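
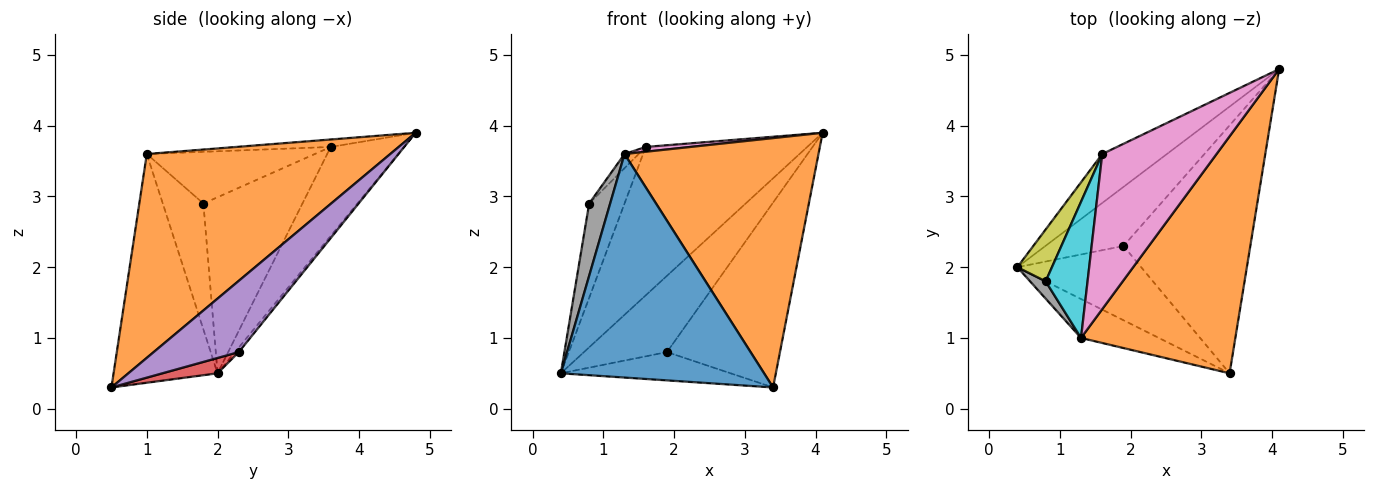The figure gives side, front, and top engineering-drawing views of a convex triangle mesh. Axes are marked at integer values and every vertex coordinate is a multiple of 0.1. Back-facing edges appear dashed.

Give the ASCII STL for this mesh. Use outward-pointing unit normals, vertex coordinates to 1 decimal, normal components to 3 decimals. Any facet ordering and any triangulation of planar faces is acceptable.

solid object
 facet normal -0.450 -0.880 -0.153
  outer loop
   vertex 1.3 1.0 3.6
   vertex 0.4 2.0 0.5
   vertex 3.4 0.5 0.3
  endloop
 endfacet
 facet normal 0.673 -0.536 0.510
  outer loop
   vertex 1.3 1.0 3.6
   vertex 3.4 0.5 0.3
   vertex 4.1 4.8 3.9
  endloop
 endfacet
 facet normal -0.036 0.790 -0.612
  outer loop
   vertex 1.9 2.3 0.8
   vertex 0.4 2.0 0.5
   vertex 4.1 4.8 3.9
  endloop
 endfacet
 facet normal 0.115 0.354 -0.928
  outer loop
   vertex 1.9 2.3 0.8
   vertex 3.4 0.5 0.3
   vertex 0.4 2.0 0.5
  endloop
 endfacet
 facet normal 0.411 0.545 -0.731
  outer loop
   vertex 1.9 2.3 0.8
   vertex 4.1 4.8 3.9
   vertex 3.4 0.5 0.3
  endloop
 endfacet
 facet normal -0.396 0.872 -0.288
  outer loop
   vertex 1.6 3.6 3.7
   vertex 4.1 4.8 3.9
   vertex 0.4 2.0 0.5
  endloop
 endfacet
 facet normal -0.065 -0.031 0.997
  outer loop
   vertex 1.6 3.6 3.7
   vertex 1.3 1.0 3.6
   vertex 4.1 4.8 3.9
  endloop
 endfacet
 facet normal -0.883 -0.456 0.109
  outer loop
   vertex 0.8 1.8 2.9
   vertex 0.4 2.0 0.5
   vertex 1.3 1.0 3.6
  endloop
 endfacet
 facet normal -0.926 0.331 0.182
  outer loop
   vertex 0.8 1.8 2.9
   vertex 1.6 3.6 3.7
   vertex 0.4 2.0 0.5
  endloop
 endfacet
 facet normal -0.775 0.065 0.628
  outer loop
   vertex 0.8 1.8 2.9
   vertex 1.3 1.0 3.6
   vertex 1.6 3.6 3.7
  endloop
 endfacet
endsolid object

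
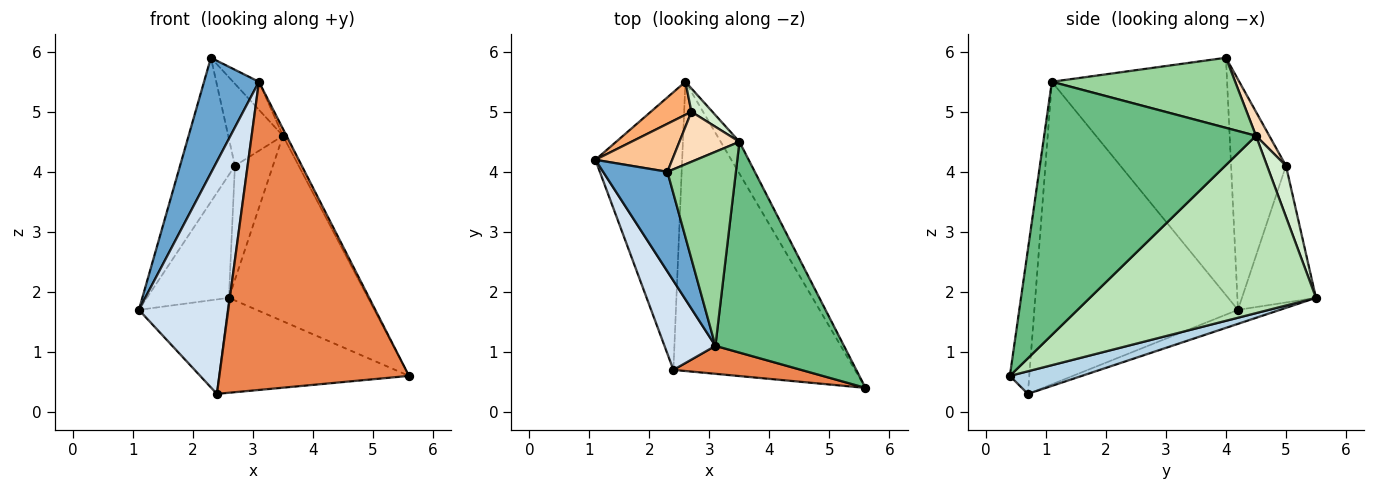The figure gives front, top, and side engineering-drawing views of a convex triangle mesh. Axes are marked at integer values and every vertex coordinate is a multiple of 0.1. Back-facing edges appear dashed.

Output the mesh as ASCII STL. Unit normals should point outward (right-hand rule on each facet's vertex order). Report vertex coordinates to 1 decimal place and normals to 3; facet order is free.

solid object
 facet normal -0.924 -0.289 0.250
  outer loop
   vertex 3.1 1.1 5.5
   vertex 2.3 4.0 5.9
   vertex 1.1 4.2 1.7
  endloop
 endfacet
 facet normal -0.151 0.318 -0.936
  outer loop
   vertex 2.4 0.7 0.3
   vertex 1.1 4.2 1.7
   vertex 2.6 5.5 1.9
  endloop
 endfacet
 facet normal 0.117 0.310 -0.944
  outer loop
   vertex 2.4 0.7 0.3
   vertex 2.6 5.5 1.9
   vertex 5.6 0.4 0.6
  endloop
 endfacet
 facet normal -0.905 -0.397 0.152
  outer loop
   vertex 2.4 0.7 0.3
   vertex 3.1 1.1 5.5
   vertex 1.1 4.2 1.7
  endloop
 endfacet
 facet normal -0.101 -0.991 0.090
  outer loop
   vertex 2.4 0.7 0.3
   vertex 5.6 0.4 0.6
   vertex 3.1 1.1 5.5
  endloop
 endfacet
 facet normal -0.657 0.728 0.195
  outer loop
   vertex 2.7 5.0 4.1
   vertex 2.6 5.5 1.9
   vertex 1.1 4.2 1.7
  endloop
 endfacet
 facet normal -0.688 0.688 0.229
  outer loop
   vertex 2.7 5.0 4.1
   vertex 1.1 4.2 1.7
   vertex 2.3 4.0 5.9
  endloop
 endfacet
 facet normal 0.204 0.836 0.510
  outer loop
   vertex 3.5 4.5 4.6
   vertex 2.7 5.0 4.1
   vertex 2.3 4.0 5.9
  endloop
 endfacet
 facet normal 0.892 0.015 0.453
  outer loop
   vertex 3.5 4.5 4.6
   vertex 3.1 1.1 5.5
   vertex 5.6 0.4 0.6
  endloop
 endfacet
 facet normal 0.712 0.100 0.695
  outer loop
   vertex 3.5 4.5 4.6
   vertex 2.3 4.0 5.9
   vertex 3.1 1.1 5.5
  endloop
 endfacet
 facet normal 0.848 0.522 -0.090
  outer loop
   vertex 3.5 4.5 4.6
   vertex 5.6 0.4 0.6
   vertex 2.6 5.5 1.9
  endloop
 endfacet
 facet normal 0.438 0.881 0.180
  outer loop
   vertex 3.5 4.5 4.6
   vertex 2.6 5.5 1.9
   vertex 2.7 5.0 4.1
  endloop
 endfacet
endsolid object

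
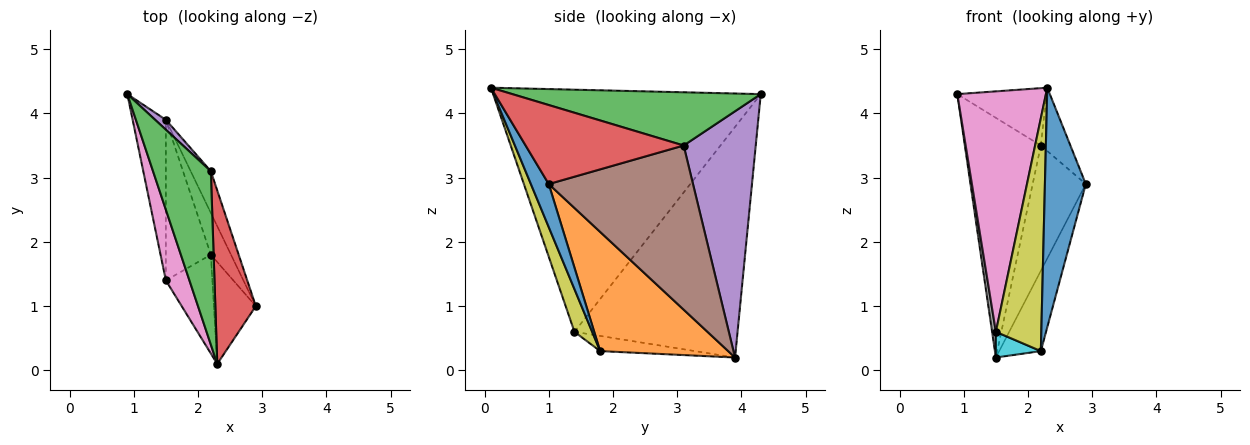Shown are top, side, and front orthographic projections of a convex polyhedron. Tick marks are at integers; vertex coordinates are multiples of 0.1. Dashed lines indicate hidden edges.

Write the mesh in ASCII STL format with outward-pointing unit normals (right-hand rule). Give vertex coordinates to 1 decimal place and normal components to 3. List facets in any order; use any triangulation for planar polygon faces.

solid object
 facet normal 0.373 -0.854 -0.363
  outer loop
   vertex 2.2 1.8 0.3
   vertex 2.9 1.0 2.9
   vertex 2.3 0.1 4.4
  endloop
 endfacet
 facet normal 0.939 0.305 -0.159
  outer loop
   vertex 2.2 1.8 0.3
   vertex 1.5 3.9 0.2
   vertex 2.9 1.0 2.9
  endloop
 endfacet
 facet normal 0.658 0.236 0.715
  outer loop
   vertex 2.2 3.1 3.5
   vertex 0.9 4.3 4.3
   vertex 2.3 0.1 4.4
  endloop
 endfacet
 facet normal 0.878 0.164 0.450
  outer loop
   vertex 2.2 3.1 3.5
   vertex 2.3 0.1 4.4
   vertex 2.9 1.0 2.9
  endloop
 endfacet
 facet normal 0.688 0.725 0.030
  outer loop
   vertex 2.2 3.1 3.5
   vertex 1.5 3.9 0.2
   vertex 0.9 4.3 4.3
  endloop
 endfacet
 facet normal 0.932 0.343 -0.114
  outer loop
   vertex 2.2 3.1 3.5
   vertex 2.9 1.0 2.9
   vertex 1.5 3.9 0.2
  endloop
 endfacet
 facet normal -0.945 -0.313 0.092
  outer loop
   vertex 1.5 1.4 0.6
   vertex 2.3 0.1 4.4
   vertex 0.9 4.3 4.3
  endloop
 endfacet
 facet normal -0.990 -0.023 -0.143
  outer loop
   vertex 1.5 1.4 0.6
   vertex 0.9 4.3 4.3
   vertex 1.5 3.9 0.2
  endloop
 endfacet
 facet normal 0.338 -0.867 -0.368
  outer loop
   vertex 1.5 1.4 0.6
   vertex 2.2 1.8 0.3
   vertex 2.3 0.1 4.4
  endloop
 endfacet
 facet normal -0.316 -0.150 -0.937
  outer loop
   vertex 1.5 1.4 0.6
   vertex 1.5 3.9 0.2
   vertex 2.2 1.8 0.3
  endloop
 endfacet
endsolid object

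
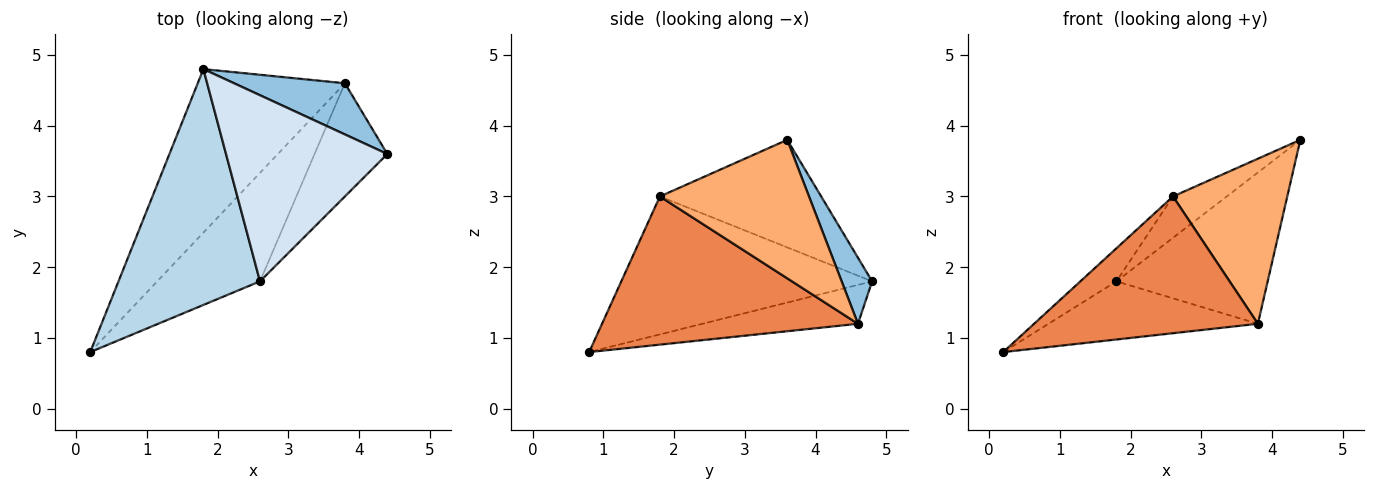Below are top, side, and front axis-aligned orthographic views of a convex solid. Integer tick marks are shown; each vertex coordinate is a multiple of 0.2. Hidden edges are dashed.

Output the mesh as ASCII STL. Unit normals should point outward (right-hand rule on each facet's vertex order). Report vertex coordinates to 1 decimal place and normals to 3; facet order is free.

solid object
 facet normal -0.242 0.325 -0.914
  outer loop
   vertex 3.8 4.6 1.2
   vertex 0.2 0.8 0.8
   vertex 1.8 4.8 1.8
  endloop
 endfacet
 facet normal 0.187 0.931 0.315
  outer loop
   vertex 3.8 4.6 1.2
   vertex 1.8 4.8 1.8
   vertex 4.4 3.6 3.8
  endloop
 endfacet
 facet normal -0.695 0.100 0.712
  outer loop
   vertex 2.6 1.8 3.0
   vertex 1.8 4.8 1.8
   vertex 0.2 0.8 0.8
  endloop
 endfacet
 facet normal -0.545 0.182 0.818
  outer loop
   vertex 2.6 1.8 3.0
   vertex 4.4 3.6 3.8
   vertex 1.8 4.8 1.8
  endloop
 endfacet
 facet normal 0.667 -0.584 -0.463
  outer loop
   vertex 2.6 1.8 3.0
   vertex 0.2 0.8 0.8
   vertex 3.8 4.6 1.2
  endloop
 endfacet
 facet normal 0.733 -0.561 -0.385
  outer loop
   vertex 2.6 1.8 3.0
   vertex 3.8 4.6 1.2
   vertex 4.4 3.6 3.8
  endloop
 endfacet
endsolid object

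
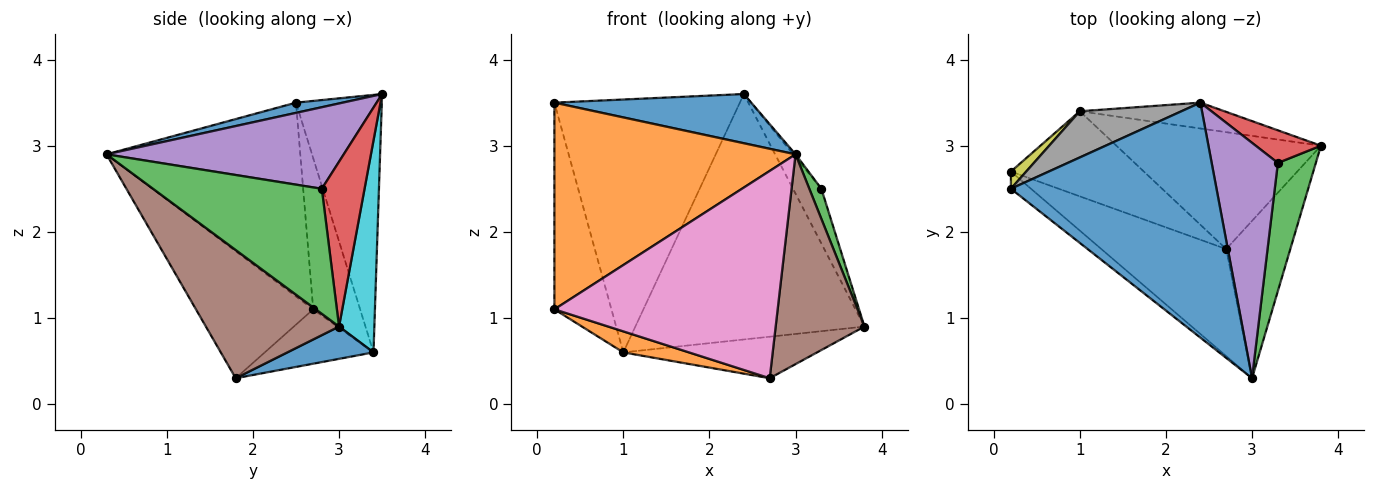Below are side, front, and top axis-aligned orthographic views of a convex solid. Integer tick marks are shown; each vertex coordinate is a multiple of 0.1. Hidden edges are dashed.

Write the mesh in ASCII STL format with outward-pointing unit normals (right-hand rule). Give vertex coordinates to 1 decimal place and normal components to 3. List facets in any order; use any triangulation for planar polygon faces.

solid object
 facet normal 0.049 -0.205 0.978
  outer loop
   vertex 2.4 3.5 3.6
   vertex 0.2 2.5 3.5
   vertex 3.0 0.3 2.9
  endloop
 endfacet
 facet normal -0.625 -0.778 -0.065
  outer loop
   vertex 0.2 2.7 1.1
   vertex 3.0 0.3 2.9
   vertex 0.2 2.5 3.5
  endloop
 endfacet
 facet normal 0.955 -0.068 0.290
  outer loop
   vertex 3.3 2.8 2.5
   vertex 3.0 0.3 2.9
   vertex 3.8 3.0 0.9
  endloop
 endfacet
 facet normal 0.791 0.525 0.313
  outer loop
   vertex 3.3 2.8 2.5
   vertex 3.8 3.0 0.9
   vertex 2.4 3.5 3.6
  endloop
 endfacet
 facet normal 0.776 0.008 0.630
  outer loop
   vertex 3.3 2.8 2.5
   vertex 2.4 3.5 3.6
   vertex 3.0 0.3 2.9
  endloop
 endfacet
 facet normal 0.768 -0.512 -0.384
  outer loop
   vertex 2.7 1.8 0.3
   vertex 3.8 3.0 0.9
   vertex 3.0 0.3 2.9
  endloop
 endfacet
 facet normal -0.423 -0.805 -0.416
  outer loop
   vertex 2.7 1.8 0.3
   vertex 3.0 0.3 2.9
   vertex 0.2 2.7 1.1
  endloop
 endfacet
 facet normal -0.414 0.895 0.164
  outer loop
   vertex 1.0 3.4 0.6
   vertex 0.2 2.5 3.5
   vertex 2.4 3.5 3.6
  endloop
 endfacet
 facet normal -0.634 0.771 0.064
  outer loop
   vertex 1.0 3.4 0.6
   vertex 0.2 2.7 1.1
   vertex 0.2 2.5 3.5
  endloop
 endfacet
 facet normal 0.152 0.983 -0.103
  outer loop
   vertex 1.0 3.4 0.6
   vertex 2.4 3.5 3.6
   vertex 3.8 3.0 0.9
  endloop
 endfacet
 facet normal 0.147 0.331 -0.932
  outer loop
   vertex 1.0 3.4 0.6
   vertex 3.8 3.0 0.9
   vertex 2.7 1.8 0.3
  endloop
 endfacet
 facet normal -0.369 -0.223 -0.902
  outer loop
   vertex 1.0 3.4 0.6
   vertex 2.7 1.8 0.3
   vertex 0.2 2.7 1.1
  endloop
 endfacet
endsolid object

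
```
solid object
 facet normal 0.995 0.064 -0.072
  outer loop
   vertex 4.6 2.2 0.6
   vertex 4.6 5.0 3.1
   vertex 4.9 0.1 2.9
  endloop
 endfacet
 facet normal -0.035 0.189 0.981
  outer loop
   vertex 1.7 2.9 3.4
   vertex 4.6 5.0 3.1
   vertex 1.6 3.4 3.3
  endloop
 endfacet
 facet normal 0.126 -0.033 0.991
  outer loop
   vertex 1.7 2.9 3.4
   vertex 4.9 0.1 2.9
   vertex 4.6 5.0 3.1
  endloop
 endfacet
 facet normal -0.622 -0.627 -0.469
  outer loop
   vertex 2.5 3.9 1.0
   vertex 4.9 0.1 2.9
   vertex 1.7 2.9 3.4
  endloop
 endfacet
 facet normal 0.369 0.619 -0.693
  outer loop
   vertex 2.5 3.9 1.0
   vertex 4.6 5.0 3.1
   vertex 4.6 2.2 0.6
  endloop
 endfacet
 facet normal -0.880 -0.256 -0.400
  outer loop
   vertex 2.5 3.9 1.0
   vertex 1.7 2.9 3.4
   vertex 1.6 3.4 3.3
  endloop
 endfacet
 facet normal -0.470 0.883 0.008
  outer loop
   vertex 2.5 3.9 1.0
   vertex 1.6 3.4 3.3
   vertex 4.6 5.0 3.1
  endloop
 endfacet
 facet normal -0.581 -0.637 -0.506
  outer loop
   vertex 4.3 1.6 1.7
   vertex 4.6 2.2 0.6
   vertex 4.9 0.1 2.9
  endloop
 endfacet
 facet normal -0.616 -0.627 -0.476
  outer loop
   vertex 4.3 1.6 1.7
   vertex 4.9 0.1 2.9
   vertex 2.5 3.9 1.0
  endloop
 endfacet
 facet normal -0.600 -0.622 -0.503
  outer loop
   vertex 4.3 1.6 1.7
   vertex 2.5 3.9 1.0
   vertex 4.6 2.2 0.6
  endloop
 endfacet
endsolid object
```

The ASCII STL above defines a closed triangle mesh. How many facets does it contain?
10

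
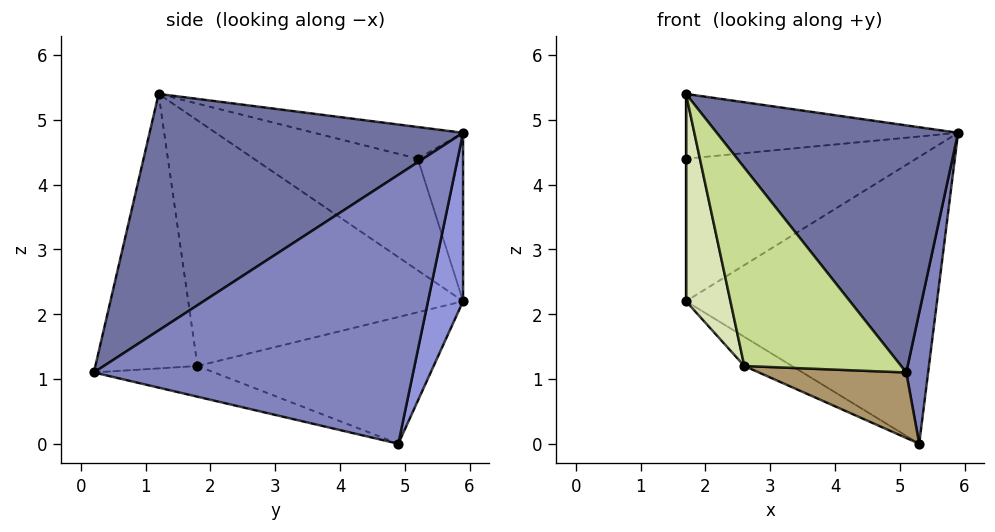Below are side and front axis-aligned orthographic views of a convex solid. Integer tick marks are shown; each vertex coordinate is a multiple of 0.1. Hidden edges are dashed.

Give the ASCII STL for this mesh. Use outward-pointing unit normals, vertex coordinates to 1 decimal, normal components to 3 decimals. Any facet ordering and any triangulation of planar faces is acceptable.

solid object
 facet normal 0.628 -0.484 0.609
  outer loop
   vertex 5.1 0.2 1.1
   vertex 5.9 5.9 4.8
   vertex 1.7 1.2 5.4
  endloop
 endfacet
 facet normal 0.992 -0.068 -0.110
  outer loop
   vertex 5.3 4.9 0.0
   vertex 5.9 5.9 4.8
   vertex 5.1 0.2 1.1
  endloop
 endfacet
 facet normal 0.135 0.966 -0.218
  outer loop
   vertex 5.3 4.9 0.0
   vertex 1.7 5.9 2.2
   vertex 5.9 5.9 4.8
  endloop
 endfacet
 facet normal -0.132 0.240 0.962
  outer loop
   vertex 1.7 5.2 4.4
   vertex 1.7 1.2 5.4
   vertex 5.9 5.9 4.8
  endloop
 endfacet
 facet normal -1.000 0.000 0.000
  outer loop
   vertex 1.7 5.2 4.4
   vertex 1.7 5.9 2.2
   vertex 1.7 1.2 5.4
  endloop
 endfacet
 facet normal -0.184 0.937 0.298
  outer loop
   vertex 1.7 5.2 4.4
   vertex 5.9 5.9 4.8
   vertex 1.7 5.9 2.2
  endloop
 endfacet
 facet normal -0.531 -0.815 -0.230
  outer loop
   vertex 2.6 1.8 1.2
   vertex 5.1 0.2 1.1
   vertex 1.7 1.2 5.4
  endloop
 endfacet
 facet normal -0.961 -0.155 -0.228
  outer loop
   vertex 2.6 1.8 1.2
   vertex 1.7 1.2 5.4
   vertex 1.7 5.9 2.2
  endloop
 endfacet
 facet normal -0.177 -0.217 -0.960
  outer loop
   vertex 2.6 1.8 1.2
   vertex 5.3 4.9 0.0
   vertex 5.1 0.2 1.1
  endloop
 endfacet
 facet normal -0.498 0.101 -0.861
  outer loop
   vertex 2.6 1.8 1.2
   vertex 1.7 5.9 2.2
   vertex 5.3 4.9 0.0
  endloop
 endfacet
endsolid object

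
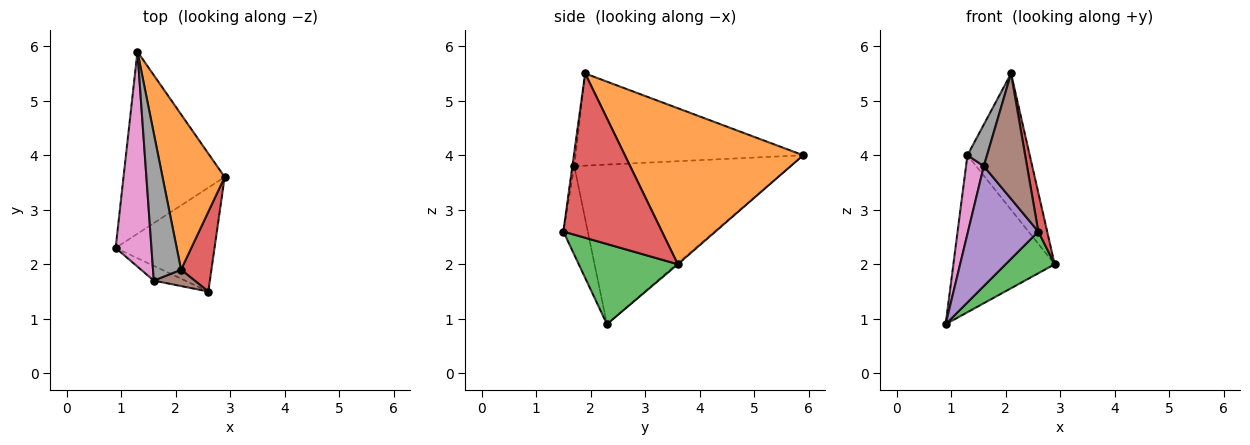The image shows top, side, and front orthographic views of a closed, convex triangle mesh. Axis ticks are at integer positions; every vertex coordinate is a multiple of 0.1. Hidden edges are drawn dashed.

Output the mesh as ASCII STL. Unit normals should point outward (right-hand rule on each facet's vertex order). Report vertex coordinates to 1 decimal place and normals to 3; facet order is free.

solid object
 facet normal -0.008 0.653 -0.757
  outer loop
   vertex 1.3 5.9 4.0
   vertex 2.9 3.6 2.0
   vertex 0.9 2.3 0.9
  endloop
 endfacet
 facet normal 0.884 0.309 0.352
  outer loop
   vertex 2.1 1.9 5.5
   vertex 2.9 3.6 2.0
   vertex 1.3 5.9 4.0
  endloop
 endfacet
 facet normal 0.601 -0.298 -0.741
  outer loop
   vertex 2.6 1.5 2.6
   vertex 0.9 2.3 0.9
   vertex 2.9 3.6 2.0
  endloop
 endfacet
 facet normal 0.980 -0.088 0.181
  outer loop
   vertex 2.6 1.5 2.6
   vertex 2.9 3.6 2.0
   vertex 2.1 1.9 5.5
  endloop
 endfacet
 facet normal -0.326 -0.938 -0.115
  outer loop
   vertex 1.6 1.7 3.8
   vertex 0.9 2.3 0.9
   vertex 2.6 1.5 2.6
  endloop
 endfacet
 facet normal -0.043 -0.991 0.129
  outer loop
   vertex 1.6 1.7 3.8
   vertex 2.6 1.5 2.6
   vertex 2.1 1.9 5.5
  endloop
 endfacet
 facet normal -0.973 -0.080 0.218
  outer loop
   vertex 1.6 1.7 3.8
   vertex 1.3 5.9 4.0
   vertex 0.9 2.3 0.9
  endloop
 endfacet
 facet normal -0.953 -0.082 0.290
  outer loop
   vertex 1.6 1.7 3.8
   vertex 2.1 1.9 5.5
   vertex 1.3 5.9 4.0
  endloop
 endfacet
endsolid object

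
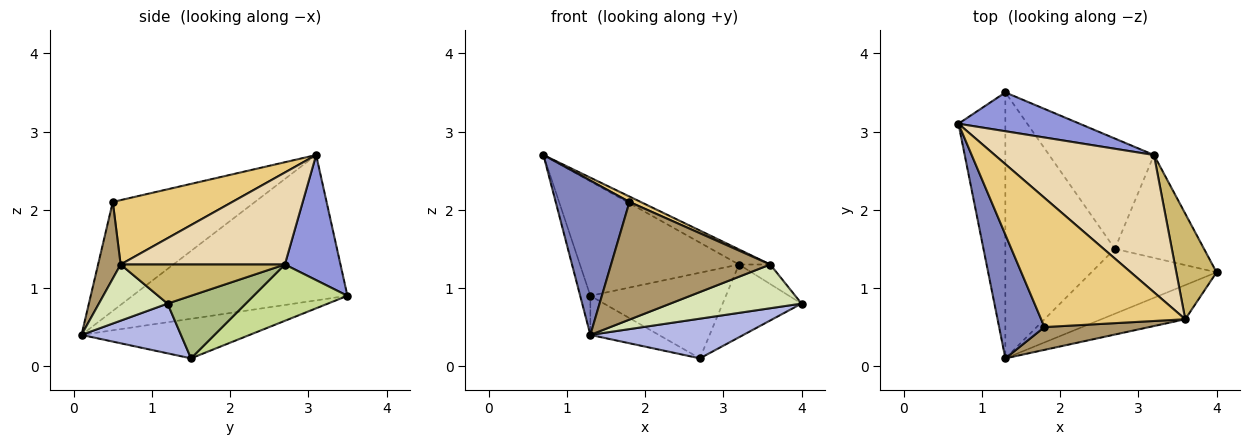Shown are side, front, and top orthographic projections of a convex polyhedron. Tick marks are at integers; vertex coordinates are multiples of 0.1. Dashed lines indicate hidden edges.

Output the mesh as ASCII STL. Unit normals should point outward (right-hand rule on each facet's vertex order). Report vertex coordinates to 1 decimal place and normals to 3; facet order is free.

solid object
 facet normal -0.951 0.045 -0.307
  outer loop
   vertex 1.3 3.5 0.9
   vertex 1.3 0.1 0.4
   vertex 0.7 3.1 2.7
  endloop
 endfacet
 facet normal -0.833 -0.432 0.347
  outer loop
   vertex 1.8 0.5 2.1
   vertex 0.7 3.1 2.7
   vertex 1.3 0.1 0.4
  endloop
 endfacet
 facet normal 0.314 0.899 0.305
  outer loop
   vertex 3.2 2.7 1.3
   vertex 1.3 3.5 0.9
   vertex 0.7 3.1 2.7
  endloop
 endfacet
 facet normal 0.321 -0.494 -0.808
  outer loop
   vertex 2.7 1.5 0.1
   vertex 4.0 1.2 0.8
   vertex 1.3 0.1 0.4
  endloop
 endfacet
 facet normal -0.337 0.137 -0.932
  outer loop
   vertex 2.7 1.5 0.1
   vertex 1.3 0.1 0.4
   vertex 1.3 3.5 0.9
  endloop
 endfacet
 facet normal 0.497 0.501 -0.708
  outer loop
   vertex 2.7 1.5 0.1
   vertex 3.2 2.7 1.3
   vertex 4.0 1.2 0.8
  endloop
 endfacet
 facet normal 0.391 0.564 -0.727
  outer loop
   vertex 2.7 1.5 0.1
   vertex 1.3 3.5 0.9
   vertex 3.2 2.7 1.3
  endloop
 endfacet
 facet normal 0.381 -0.728 -0.569
  outer loop
   vertex 3.6 0.6 1.3
   vertex 1.3 0.1 0.4
   vertex 4.0 1.2 0.8
  endloop
 endfacet
 facet normal 0.138 -0.972 0.188
  outer loop
   vertex 3.6 0.6 1.3
   vertex 1.8 0.5 2.1
   vertex 1.3 0.1 0.4
  endloop
 endfacet
 facet normal 0.691 0.132 0.711
  outer loop
   vertex 3.6 0.6 1.3
   vertex 4.0 1.2 0.8
   vertex 3.2 2.7 1.3
  endloop
 endfacet
 facet normal 0.408 -0.038 0.912
  outer loop
   vertex 3.6 0.6 1.3
   vertex 0.7 3.1 2.7
   vertex 1.8 0.5 2.1
  endloop
 endfacet
 facet normal 0.498 0.095 0.862
  outer loop
   vertex 3.6 0.6 1.3
   vertex 3.2 2.7 1.3
   vertex 0.7 3.1 2.7
  endloop
 endfacet
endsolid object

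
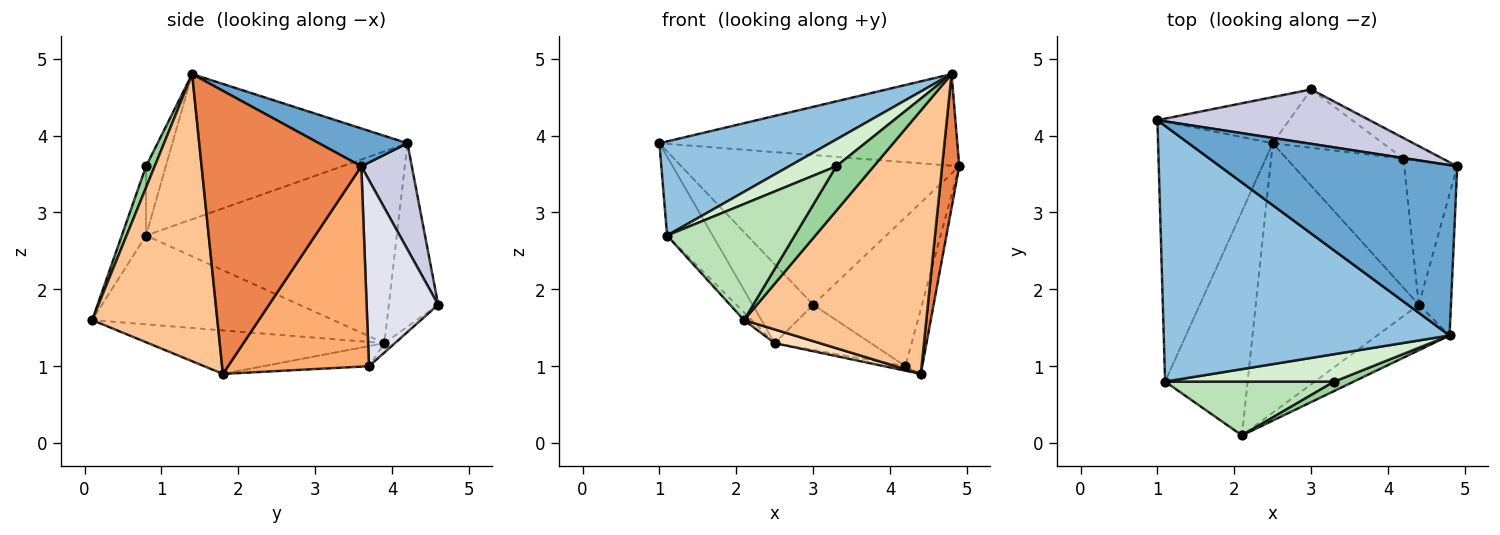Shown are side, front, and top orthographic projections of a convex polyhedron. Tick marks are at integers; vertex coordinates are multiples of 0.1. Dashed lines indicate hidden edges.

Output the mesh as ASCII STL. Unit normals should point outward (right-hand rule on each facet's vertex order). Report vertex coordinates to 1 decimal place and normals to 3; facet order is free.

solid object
 facet normal 0.139 0.469 0.872
  outer loop
   vertex 4.8 1.4 4.8
   vertex 4.9 3.6 3.6
   vertex 1.0 4.2 3.9
  endloop
 endfacet
 facet normal -0.430 -0.312 0.847
  outer loop
   vertex 1.1 0.8 2.7
   vertex 4.8 1.4 4.8
   vertex 1.0 4.2 3.9
  endloop
 endfacet
 facet normal -0.848 0.154 -0.507
  outer loop
   vertex 2.5 3.9 1.3
   vertex 1.1 0.8 2.7
   vertex 1.0 4.2 3.9
  endloop
 endfacet
 facet normal -0.732 0.023 -0.681
  outer loop
   vertex 2.5 3.9 1.3
   vertex 2.1 0.1 1.6
   vertex 1.1 0.8 2.7
  endloop
 endfacet
 facet normal 0.988 -0.106 -0.112
  outer loop
   vertex 4.4 1.8 0.9
   vertex 4.9 3.6 3.6
   vertex 4.8 1.4 4.8
  endloop
 endfacet
 facet normal 0.960 0.114 -0.254
  outer loop
   vertex 4.4 1.8 0.9
   vertex 4.2 3.7 1.0
   vertex 4.9 3.6 3.6
  endloop
 endfacet
 facet normal 0.560 -0.816 -0.141
  outer loop
   vertex 4.4 1.8 0.9
   vertex 4.8 1.4 4.8
   vertex 2.1 0.1 1.6
  endloop
 endfacet
 facet normal -0.257 -0.049 -0.965
  outer loop
   vertex 4.4 1.8 0.9
   vertex 2.1 0.1 1.6
   vertex 2.5 3.9 1.3
  endloop
 endfacet
 facet normal -0.170 0.034 -0.985
  outer loop
   vertex 4.4 1.8 0.9
   vertex 2.5 3.9 1.3
   vertex 4.2 3.7 1.0
  endloop
 endfacet
 facet normal 0.220 -0.954 0.202
  outer loop
   vertex 3.3 0.8 3.6
   vertex 2.1 0.1 1.6
   vertex 4.8 1.4 4.8
  endloop
 endfacet
 facet normal -0.170 -0.894 0.415
  outer loop
   vertex 3.3 0.8 3.6
   vertex 1.1 0.8 2.7
   vertex 2.1 0.1 1.6
  endloop
 endfacet
 facet normal -0.281 -0.671 0.686
  outer loop
   vertex 3.3 0.8 3.6
   vertex 4.8 1.4 4.8
   vertex 1.1 0.8 2.7
  endloop
 endfacet
 facet normal -0.575 0.706 -0.413
  outer loop
   vertex 3.0 4.6 1.8
   vertex 2.5 3.9 1.3
   vertex 1.0 4.2 3.9
  endloop
 endfacet
 facet normal -0.067 0.611 -0.789
  outer loop
   vertex 3.0 4.6 1.8
   vertex 4.2 3.7 1.0
   vertex 2.5 3.9 1.3
  endloop
 endfacet
 facet normal 0.168 0.926 0.337
  outer loop
   vertex 3.0 4.6 1.8
   vertex 1.0 4.2 3.9
   vertex 4.9 3.6 3.6
  endloop
 endfacet
 facet normal 0.546 0.830 -0.115
  outer loop
   vertex 3.0 4.6 1.8
   vertex 4.9 3.6 3.6
   vertex 4.2 3.7 1.0
  endloop
 endfacet
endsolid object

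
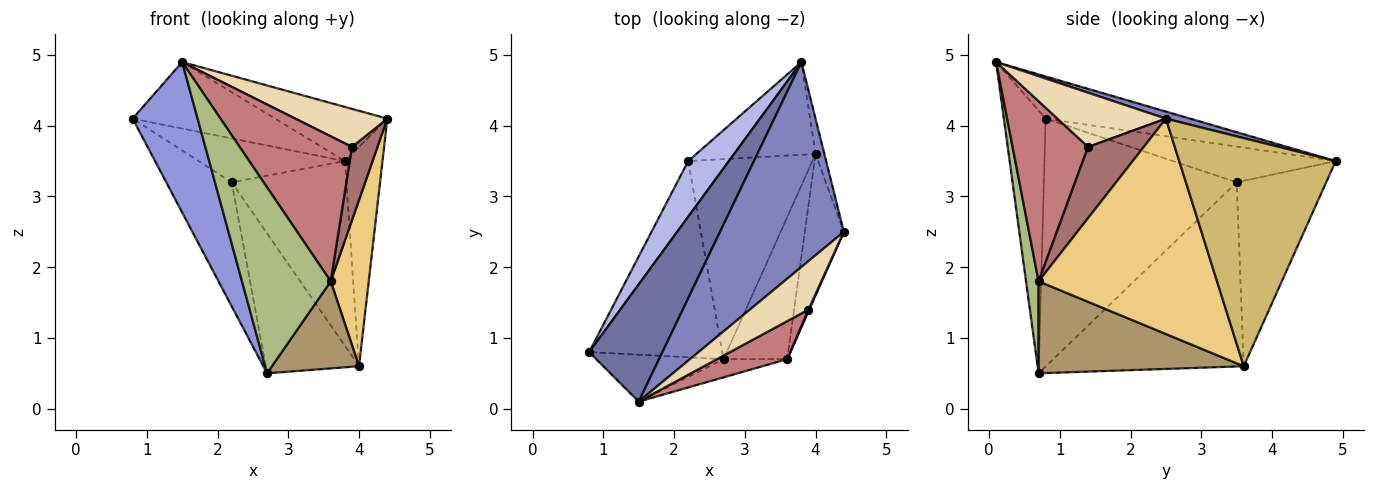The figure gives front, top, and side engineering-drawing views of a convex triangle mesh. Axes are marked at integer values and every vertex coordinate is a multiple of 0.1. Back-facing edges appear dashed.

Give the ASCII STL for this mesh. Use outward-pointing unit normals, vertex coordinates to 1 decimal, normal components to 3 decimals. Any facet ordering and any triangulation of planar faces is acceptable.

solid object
 facet normal -0.448 0.441 0.778
  outer loop
   vertex 1.5 0.1 4.9
   vertex 3.8 4.9 3.5
   vertex 0.8 0.8 4.1
  endloop
 endfacet
 facet normal 0.055 0.255 0.965
  outer loop
   vertex 1.5 0.1 4.9
   vertex 4.4 2.5 4.1
   vertex 3.8 4.9 3.5
  endloop
 endfacet
 facet normal -0.523 -0.813 -0.254
  outer loop
   vertex 1.5 0.1 4.9
   vertex 0.8 0.8 4.1
   vertex 2.7 0.7 0.5
  endloop
 endfacet
 facet normal -0.567 0.510 0.647
  outer loop
   vertex 2.2 3.5 3.2
   vertex 0.8 0.8 4.1
   vertex 3.8 4.9 3.5
  endloop
 endfacet
 facet normal -0.844 0.286 -0.453
  outer loop
   vertex 2.2 3.5 3.2
   vertex 2.7 0.7 0.5
   vertex 0.8 0.8 4.1
  endloop
 endfacet
 facet normal 0.139 -0.986 -0.096
  outer loop
   vertex 3.6 0.7 1.8
   vertex 1.5 0.1 4.9
   vertex 2.7 0.7 0.5
  endloop
 endfacet
 facet normal -0.572 0.733 -0.368
  outer loop
   vertex 4.0 3.6 0.6
   vertex 2.2 3.5 3.2
   vertex 3.8 4.9 3.5
  endloop
 endfacet
 facet normal -0.772 0.364 -0.521
  outer loop
   vertex 4.0 3.6 0.6
   vertex 2.7 0.7 0.5
   vertex 2.2 3.5 3.2
  endloop
 endfacet
 facet normal 0.776 -0.329 -0.537
  outer loop
   vertex 4.0 3.6 0.6
   vertex 3.6 0.7 1.8
   vertex 2.7 0.7 0.5
  endloop
 endfacet
 facet normal 0.972 0.233 -0.038
  outer loop
   vertex 4.0 3.6 0.6
   vertex 3.8 4.9 3.5
   vertex 4.4 2.5 4.1
  endloop
 endfacet
 facet normal 0.963 -0.205 -0.175
  outer loop
   vertex 4.0 3.6 0.6
   vertex 4.4 2.5 4.1
   vertex 3.6 0.7 1.8
  endloop
 endfacet
 facet normal 0.588 -0.499 0.636
  outer loop
   vertex 3.9 1.4 3.7
   vertex 4.4 2.5 4.1
   vertex 1.5 0.1 4.9
  endloop
 endfacet
 facet normal 0.909 -0.417 0.010
  outer loop
   vertex 3.9 1.4 3.7
   vertex 3.6 0.7 1.8
   vertex 4.4 2.5 4.1
  endloop
 endfacet
 facet normal 0.545 -0.811 0.213
  outer loop
   vertex 3.9 1.4 3.7
   vertex 1.5 0.1 4.9
   vertex 3.6 0.7 1.8
  endloop
 endfacet
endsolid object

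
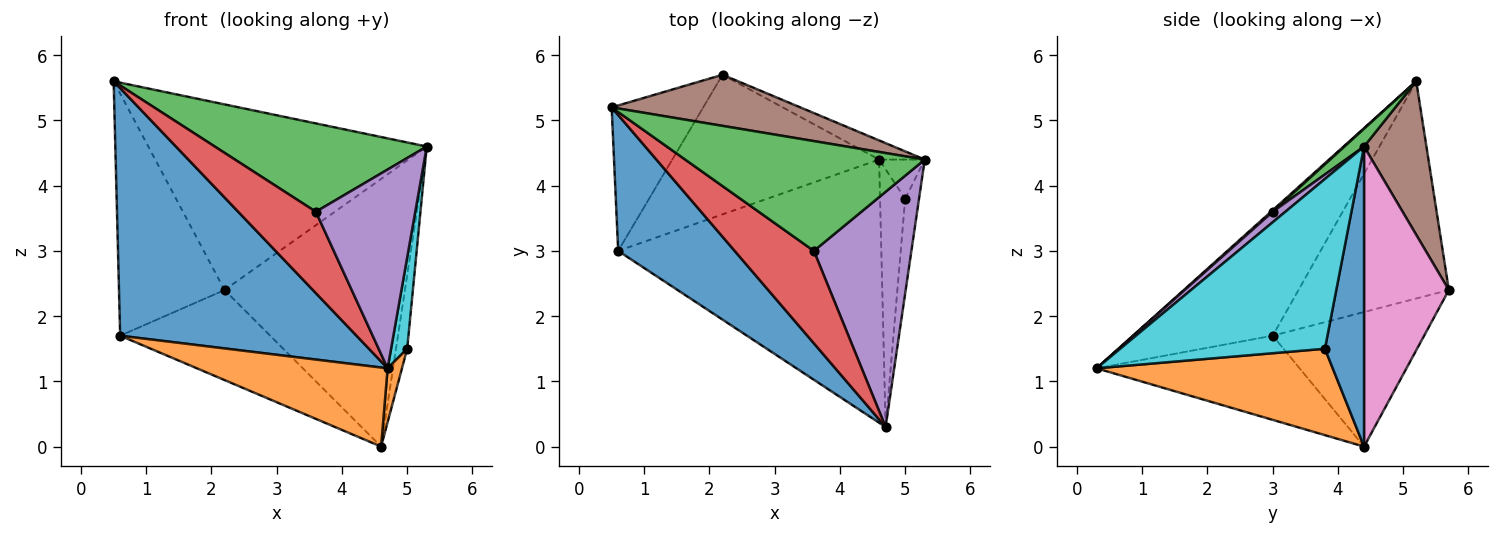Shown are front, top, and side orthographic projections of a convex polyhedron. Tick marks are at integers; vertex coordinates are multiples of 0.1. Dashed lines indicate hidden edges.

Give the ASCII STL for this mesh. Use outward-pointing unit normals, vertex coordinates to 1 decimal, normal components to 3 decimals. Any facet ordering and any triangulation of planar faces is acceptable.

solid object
 facet normal -0.460 -0.778 0.427
  outer loop
   vertex 0.6 3.0 1.7
   vertex 4.7 0.3 1.2
   vertex 0.5 5.2 5.6
  endloop
 endfacet
 facet normal -0.293 -0.275 -0.916
  outer loop
   vertex 0.6 3.0 1.7
   vertex 4.6 4.4 0.0
   vertex 4.7 0.3 1.2
  endloop
 endfacet
 facet normal 0.058 -0.626 0.778
  outer loop
   vertex 3.6 3.0 3.6
   vertex 5.3 4.4 4.6
   vertex 0.5 5.2 5.6
  endloop
 endfacet
 facet normal 0.015 -0.661 0.750
  outer loop
   vertex 3.6 3.0 3.6
   vertex 0.5 5.2 5.6
   vertex 4.7 0.3 1.2
  endloop
 endfacet
 facet normal 0.082 -0.643 0.761
  outer loop
   vertex 3.6 3.0 3.6
   vertex 4.7 0.3 1.2
   vertex 5.3 4.4 4.6
  endloop
 endfacet
 facet normal 0.211 0.942 0.259
  outer loop
   vertex 2.2 5.7 2.4
   vertex 0.5 5.2 5.6
   vertex 5.3 4.4 4.6
  endloop
 endfacet
 facet normal 0.425 0.903 -0.065
  outer loop
   vertex 2.2 5.7 2.4
   vertex 5.3 4.4 4.6
   vertex 4.6 4.4 0.0
  endloop
 endfacet
 facet normal -0.774 0.543 -0.326
  outer loop
   vertex 2.2 5.7 2.4
   vertex 0.6 3.0 1.7
   vertex 0.5 5.2 5.6
  endloop
 endfacet
 facet normal -0.480 0.475 -0.737
  outer loop
   vertex 2.2 5.7 2.4
   vertex 4.6 4.4 0.0
   vertex 0.6 3.0 1.7
  endloop
 endfacet
 facet normal 0.994 -0.078 -0.081
  outer loop
   vertex 5.0 3.8 1.5
   vertex 5.3 4.4 4.6
   vertex 4.7 0.3 1.2
  endloop
 endfacet
 facet normal 0.951 0.272 -0.145
  outer loop
   vertex 5.0 3.8 1.5
   vertex 4.6 4.4 0.0
   vertex 5.3 4.4 4.6
  endloop
 endfacet
 facet normal 0.959 -0.058 -0.279
  outer loop
   vertex 5.0 3.8 1.5
   vertex 4.7 0.3 1.2
   vertex 4.6 4.4 0.0
  endloop
 endfacet
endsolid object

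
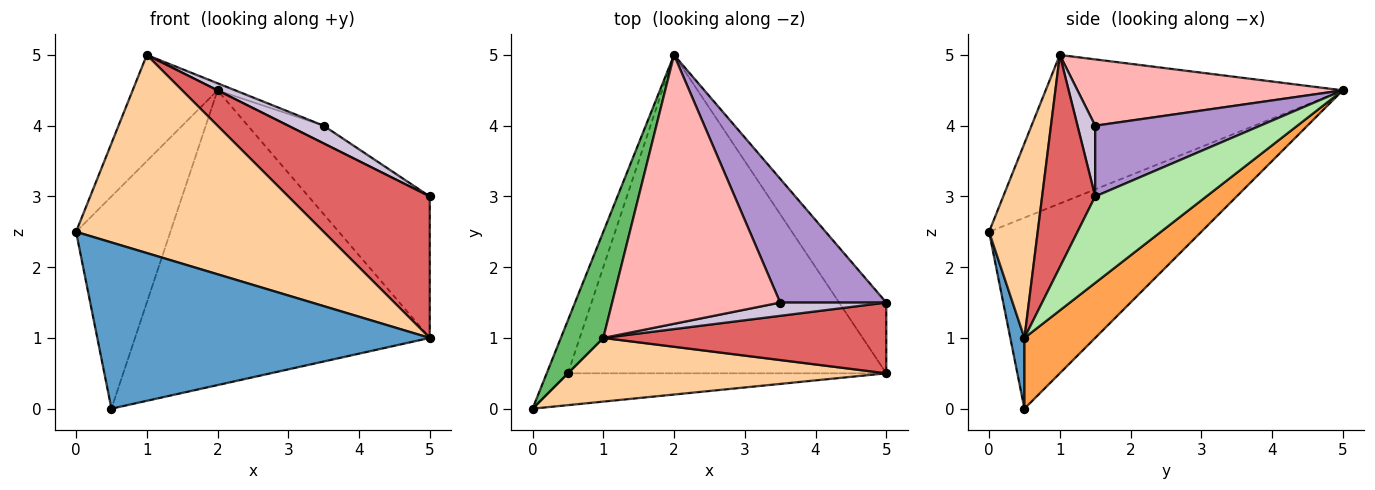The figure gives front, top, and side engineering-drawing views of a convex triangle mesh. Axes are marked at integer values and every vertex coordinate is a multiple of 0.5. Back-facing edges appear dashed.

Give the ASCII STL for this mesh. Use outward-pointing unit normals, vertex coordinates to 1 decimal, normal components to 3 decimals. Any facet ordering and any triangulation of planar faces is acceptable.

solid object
 facet normal 0.042 -0.981 -0.188
  outer loop
   vertex 0.5 0.5 0.0
   vertex 5.0 0.5 1.0
   vertex 0.0 0.0 2.5
  endloop
 endfacet
 facet normal -0.909 0.404 -0.101
  outer loop
   vertex 0.5 0.5 0.0
   vertex 0.0 0.0 2.5
   vertex 2.0 5.0 4.5
  endloop
 endfacet
 facet normal 0.161 0.671 -0.724
  outer loop
   vertex 0.5 0.5 0.0
   vertex 2.0 5.0 4.5
   vertex 5.0 0.5 1.0
  endloop
 endfacet
 facet normal 0.184 -0.936 0.301
  outer loop
   vertex 1.0 1.0 5.0
   vertex 0.0 0.0 2.5
   vertex 5.0 0.5 1.0
  endloop
 endfacet
 facet normal -0.927 0.265 0.265
  outer loop
   vertex 1.0 1.0 5.0
   vertex 2.0 5.0 4.5
   vertex 0.0 0.0 2.5
  endloop
 endfacet
 facet normal 0.634 0.692 -0.346
  outer loop
   vertex 5.0 1.5 3.0
   vertex 5.0 0.5 1.0
   vertex 2.0 5.0 4.5
  endloop
 endfacet
 facet normal 0.318 -0.848 0.424
  outer loop
   vertex 5.0 1.5 3.0
   vertex 1.0 1.0 5.0
   vertex 5.0 0.5 1.0
  endloop
 endfacet
 facet normal 0.367 0.024 0.930
  outer loop
   vertex 3.5 1.5 4.0
   vertex 2.0 5.0 4.5
   vertex 1.0 1.0 5.0
  endloop
 endfacet
 facet normal 0.551 0.118 0.826
  outer loop
   vertex 3.5 1.5 4.0
   vertex 5.0 1.5 3.0
   vertex 2.0 5.0 4.5
  endloop
 endfacet
 facet normal 0.371 -0.743 0.557
  outer loop
   vertex 3.5 1.5 4.0
   vertex 1.0 1.0 5.0
   vertex 5.0 1.5 3.0
  endloop
 endfacet
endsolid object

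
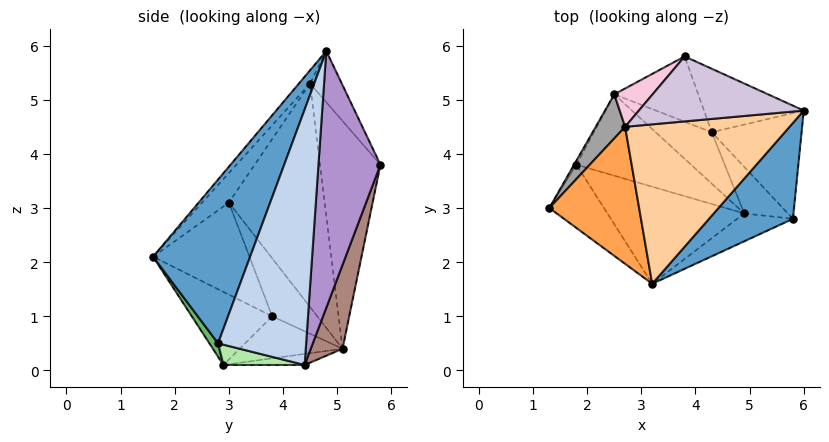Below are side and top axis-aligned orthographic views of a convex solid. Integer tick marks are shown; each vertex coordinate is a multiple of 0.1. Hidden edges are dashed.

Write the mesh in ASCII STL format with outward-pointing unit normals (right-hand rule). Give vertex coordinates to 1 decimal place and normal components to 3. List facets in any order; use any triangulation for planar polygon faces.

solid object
 facet normal 0.537 -0.797 0.275
  outer loop
   vertex 5.8 2.8 0.5
   vertex 6.0 4.8 5.9
   vertex 3.2 1.6 2.1
  endloop
 endfacet
 facet normal 0.736 0.625 -0.259
  outer loop
   vertex 5.8 2.8 0.5
   vertex 4.3 4.4 0.1
   vertex 6.0 4.8 5.9
  endloop
 endfacet
 facet normal -0.210 -0.741 0.638
  outer loop
   vertex 2.7 4.5 5.3
   vertex 1.3 3.0 3.1
   vertex 3.2 1.6 2.1
  endloop
 endfacet
 facet normal -0.053 -0.744 0.666
  outer loop
   vertex 2.7 4.5 5.3
   vertex 3.2 1.6 2.1
   vertex 6.0 4.8 5.9
  endloop
 endfacet
 facet normal 0.113 -0.874 -0.472
  outer loop
   vertex 4.9 2.9 0.1
   vertex 5.8 2.8 0.5
   vertex 3.2 1.6 2.1
  endloop
 endfacet
 facet normal 0.416 0.166 -0.894
  outer loop
   vertex 4.9 2.9 0.1
   vertex 4.3 4.4 0.1
   vertex 5.8 2.8 0.5
  endloop
 endfacet
 facet normal -0.671 -0.626 -0.398
  outer loop
   vertex 1.8 3.8 1.0
   vertex 3.2 1.6 2.1
   vertex 1.3 3.0 3.1
  endloop
 endfacet
 facet normal -0.379 -0.595 -0.709
  outer loop
   vertex 1.8 3.8 1.0
   vertex 4.9 2.9 0.1
   vertex 3.2 1.6 2.1
  endloop
 endfacet
 facet normal 0.571 0.790 -0.222
  outer loop
   vertex 3.8 5.8 3.8
   vertex 6.0 4.8 5.9
   vertex 4.3 4.4 0.1
  endloop
 endfacet
 facet normal -0.176 0.804 0.568
  outer loop
   vertex 3.8 5.8 3.8
   vertex 2.7 4.5 5.3
   vertex 6.0 4.8 5.9
  endloop
 endfacet
 facet normal 0.302 0.905 -0.302
  outer loop
   vertex 2.5 5.1 0.4
   vertex 3.8 5.8 3.8
   vertex 4.3 4.4 0.1
  endloop
 endfacet
 facet normal -0.193 -0.077 -0.978
  outer loop
   vertex 2.5 5.1 0.4
   vertex 4.3 4.4 0.1
   vertex 4.9 2.9 0.1
  endloop
 endfacet
 facet normal -0.334 -0.241 -0.911
  outer loop
   vertex 2.5 5.1 0.4
   vertex 4.9 2.9 0.1
   vertex 1.8 3.8 1.0
  endloop
 endfacet
 facet normal -0.688 0.716 0.116
  outer loop
   vertex 2.5 5.1 0.4
   vertex 2.7 4.5 5.3
   vertex 3.8 5.8 3.8
  endloop
 endfacet
 facet normal -0.799 0.592 0.105
  outer loop
   vertex 2.5 5.1 0.4
   vertex 1.3 3.0 3.1
   vertex 2.7 4.5 5.3
  endloop
 endfacet
 facet normal -0.887 0.461 -0.035
  outer loop
   vertex 2.5 5.1 0.4
   vertex 1.8 3.8 1.0
   vertex 1.3 3.0 3.1
  endloop
 endfacet
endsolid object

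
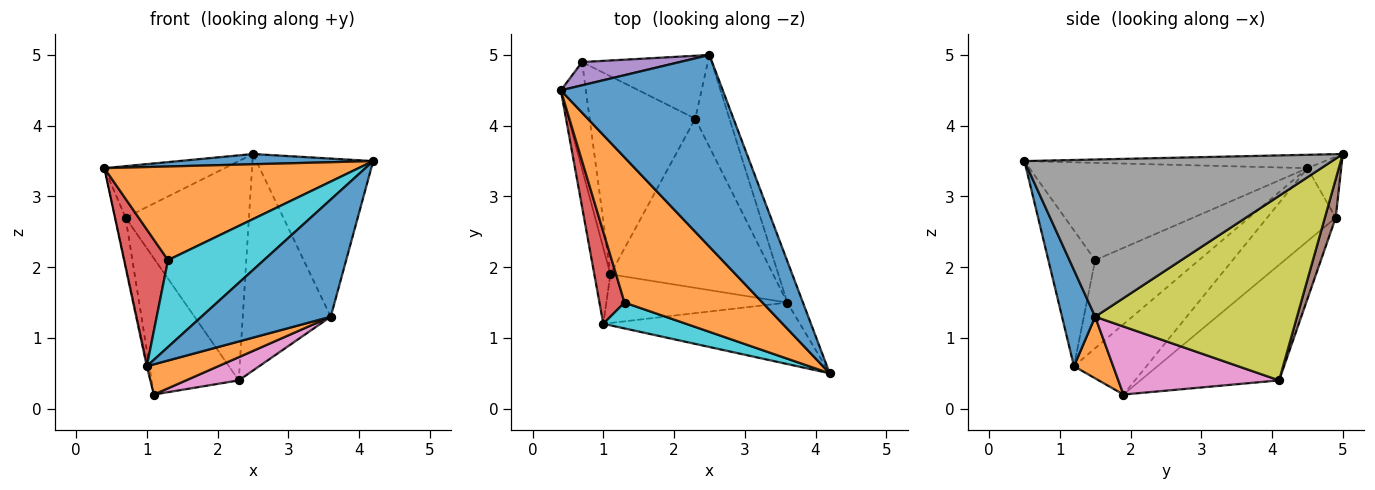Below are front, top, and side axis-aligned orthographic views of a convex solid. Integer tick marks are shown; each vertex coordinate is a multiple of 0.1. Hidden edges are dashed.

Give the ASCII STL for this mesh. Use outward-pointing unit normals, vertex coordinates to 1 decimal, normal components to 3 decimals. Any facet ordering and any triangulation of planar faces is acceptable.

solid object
 facet normal -0.082 -0.053 0.995
  outer loop
   vertex 2.5 5.0 3.6
   vertex 0.4 4.5 3.4
   vertex 4.2 0.5 3.5
  endloop
 endfacet
 facet normal -0.510 -0.466 0.723
  outer loop
   vertex 1.3 1.5 2.1
   vertex 4.2 0.5 3.5
   vertex 0.4 4.5 3.4
  endloop
 endfacet
 facet normal -0.937 0.142 -0.320
  outer loop
   vertex 0.7 4.9 2.7
   vertex 1.1 1.9 0.2
   vertex 0.4 4.5 3.4
  endloop
 endfacet
 facet normal -0.669 0.421 -0.612
  outer loop
   vertex 0.7 4.9 2.7
   vertex 2.3 4.1 0.4
   vertex 1.1 1.9 0.2
  endloop
 endfacet
 facet normal -0.248 0.883 0.398
  outer loop
   vertex 0.7 4.9 2.7
   vertex 0.4 4.5 3.4
   vertex 2.5 5.0 3.6
  endloop
 endfacet
 facet normal 0.084 0.958 -0.275
  outer loop
   vertex 0.7 4.9 2.7
   vertex 2.5 5.0 3.6
   vertex 2.3 4.1 0.4
  endloop
 endfacet
 facet normal 0.383 -0.126 -0.915
  outer loop
   vertex 3.6 1.5 1.3
   vertex 1.1 1.9 0.2
   vertex 2.3 4.1 0.4
  endloop
 endfacet
 facet normal 0.931 0.354 -0.093
  outer loop
   vertex 3.6 1.5 1.3
   vertex 2.5 5.0 3.6
   vertex 4.2 0.5 3.5
  endloop
 endfacet
 facet normal 0.904 0.394 -0.167
  outer loop
   vertex 3.6 1.5 1.3
   vertex 2.3 4.1 0.4
   vertex 2.5 5.0 3.6
  endloop
 endfacet
 facet normal -0.424 -0.868 0.258
  outer loop
   vertex 1.0 1.2 0.6
   vertex 4.2 0.5 3.5
   vertex 1.3 1.5 2.1
  endloop
 endfacet
 facet normal 0.222 -0.864 -0.453
  outer loop
   vertex 1.0 1.2 0.6
   vertex 3.6 1.5 1.3
   vertex 4.2 0.5 3.5
  endloop
 endfacet
 facet normal 0.278 -0.506 -0.816
  outer loop
   vertex 1.0 1.2 0.6
   vertex 1.1 1.9 0.2
   vertex 3.6 1.5 1.3
  endloop
 endfacet
 facet normal -0.975 0.012 -0.223
  outer loop
   vertex 1.0 1.2 0.6
   vertex 0.4 4.5 3.4
   vertex 1.1 1.9 0.2
  endloop
 endfacet
 facet normal -0.891 -0.377 0.254
  outer loop
   vertex 1.0 1.2 0.6
   vertex 1.3 1.5 2.1
   vertex 0.4 4.5 3.4
  endloop
 endfacet
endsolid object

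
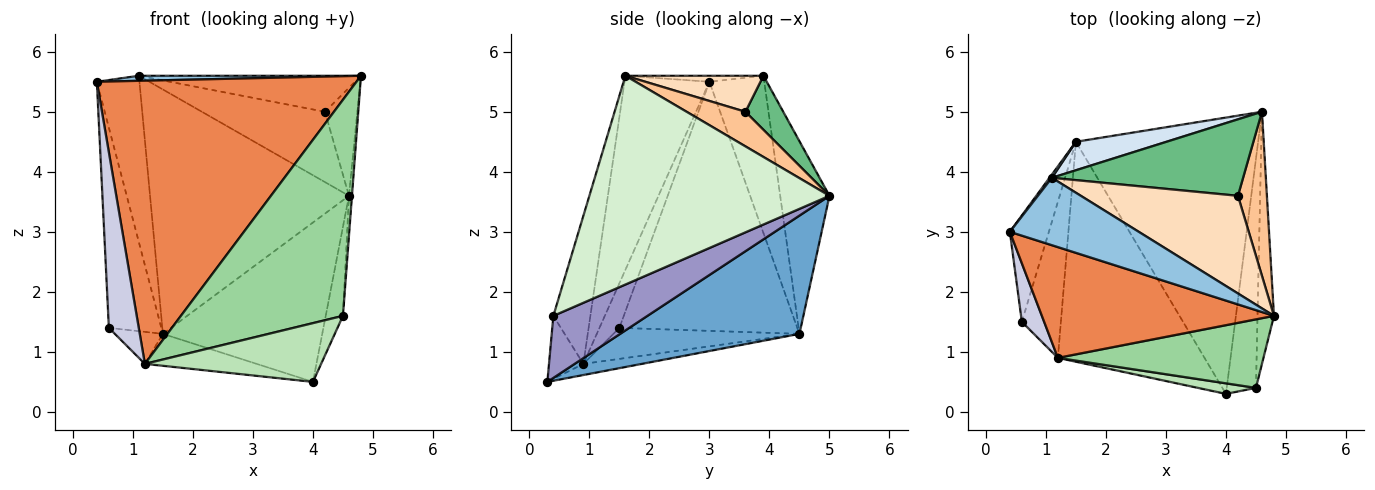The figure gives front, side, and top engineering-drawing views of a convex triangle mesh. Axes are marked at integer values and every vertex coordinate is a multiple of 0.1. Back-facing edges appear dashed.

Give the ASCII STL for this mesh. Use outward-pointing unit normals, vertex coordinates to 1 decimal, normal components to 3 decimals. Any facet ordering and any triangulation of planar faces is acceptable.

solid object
 facet normal 0.490 0.436 -0.755
  outer loop
   vertex 1.5 4.5 1.3
   vertex 4.6 5.0 3.6
   vertex 4.0 0.3 0.5
  endloop
 endfacet
 facet normal -0.046 -0.075 0.996
  outer loop
   vertex 1.1 3.9 5.6
   vertex 0.4 3.0 5.5
   vertex 4.8 1.6 5.6
  endloop
 endfacet
 facet normal -0.790 0.613 0.012
  outer loop
   vertex 1.1 3.9 5.6
   vertex 1.5 4.5 1.3
   vertex 0.4 3.0 5.5
  endloop
 endfacet
 facet normal -0.239 0.965 0.112
  outer loop
   vertex 1.1 3.9 5.6
   vertex 4.6 5.0 3.6
   vertex 1.5 4.5 1.3
  endloop
 endfacet
 facet normal -0.291 -0.891 0.348
  outer loop
   vertex 1.2 0.9 0.8
   vertex 4.8 1.6 5.6
   vertex 0.4 3.0 5.5
  endloop
 endfacet
 facet normal -0.075 0.143 -0.987
  outer loop
   vertex 1.2 0.9 0.8
   vertex 1.5 4.5 1.3
   vertex 4.0 0.3 0.5
  endloop
 endfacet
 facet normal 0.706 0.389 0.591
  outer loop
   vertex 4.2 3.6 5.0
   vertex 4.8 1.6 5.6
   vertex 4.6 5.0 3.6
  endloop
 endfacet
 facet normal 0.210 0.338 0.917
  outer loop
   vertex 4.2 3.6 5.0
   vertex 1.1 3.9 5.6
   vertex 4.8 1.6 5.6
  endloop
 endfacet
 facet normal 0.204 0.663 0.721
  outer loop
   vertex 4.2 3.6 5.0
   vertex 4.6 5.0 3.6
   vertex 1.1 3.9 5.6
  endloop
 endfacet
 facet normal -0.213 -0.931 0.295
  outer loop
   vertex 4.5 0.4 1.6
   vertex 4.8 1.6 5.6
   vertex 1.2 0.9 0.8
  endloop
 endfacet
 facet normal -0.189 -0.967 0.174
  outer loop
   vertex 4.5 0.4 1.6
   vertex 1.2 0.9 0.8
   vertex 4.0 0.3 0.5
  endloop
 endfacet
 facet normal 0.997 0.012 -0.079
  outer loop
   vertex 4.5 0.4 1.6
   vertex 4.6 5.0 3.6
   vertex 4.8 1.6 5.6
  endloop
 endfacet
 facet normal 0.892 0.163 -0.421
  outer loop
   vertex 4.5 0.4 1.6
   vertex 4.0 0.3 0.5
   vertex 4.6 5.0 3.6
  endloop
 endfacet
 facet normal -0.949 0.280 -0.149
  outer loop
   vertex 0.6 1.5 1.4
   vertex 0.4 3.0 5.5
   vertex 1.5 4.5 1.3
  endloop
 endfacet
 facet normal -0.535 -0.802 0.267
  outer loop
   vertex 0.6 1.5 1.4
   vertex 1.2 0.9 0.8
   vertex 0.4 3.0 5.5
  endloop
 endfacet
 facet normal -0.614 0.159 -0.773
  outer loop
   vertex 0.6 1.5 1.4
   vertex 1.5 4.5 1.3
   vertex 1.2 0.9 0.8
  endloop
 endfacet
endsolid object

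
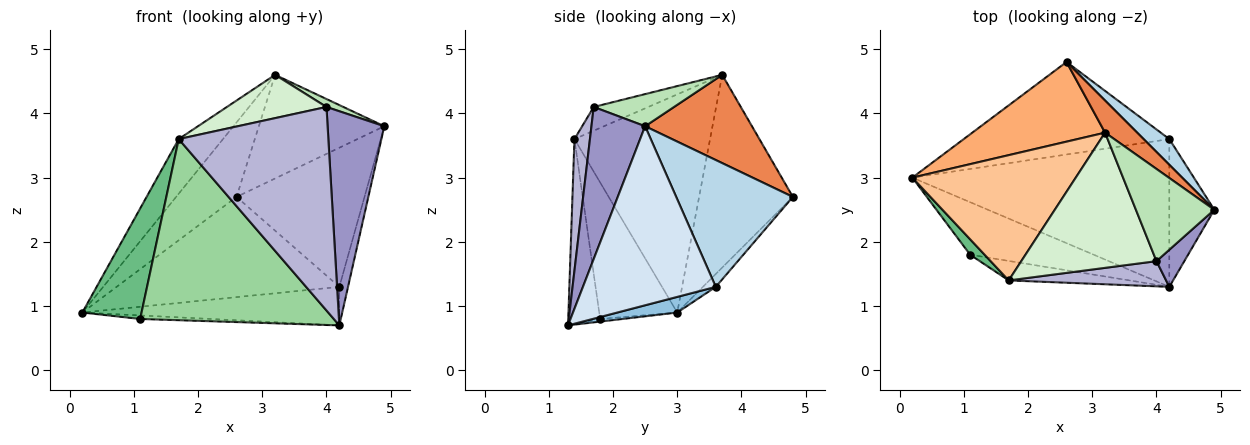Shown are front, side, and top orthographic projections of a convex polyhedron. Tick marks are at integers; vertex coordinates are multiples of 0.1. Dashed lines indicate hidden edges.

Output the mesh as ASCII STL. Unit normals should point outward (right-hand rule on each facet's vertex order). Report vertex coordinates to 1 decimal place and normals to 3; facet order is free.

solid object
 facet normal -0.042 0.734 -0.678
  outer loop
   vertex 4.2 3.6 1.3
   vertex 0.2 3.0 0.9
   vertex 2.6 4.8 2.7
  endloop
 endfacet
 facet normal 0.059 0.252 -0.966
  outer loop
   vertex 4.2 3.6 1.3
   vertex 4.2 1.3 0.7
   vertex 0.2 3.0 0.9
  endloop
 endfacet
 facet normal 0.668 0.732 0.135
  outer loop
   vertex 4.2 3.6 1.3
   vertex 2.6 4.8 2.7
   vertex 4.9 2.5 3.8
  endloop
 endfacet
 facet normal 0.968 0.063 -0.243
  outer loop
   vertex 4.2 3.6 1.3
   vertex 4.9 2.5 3.8
   vertex 4.2 1.3 0.7
  endloop
 endfacet
 facet normal 0.631 0.741 0.230
  outer loop
   vertex 3.2 3.7 4.6
   vertex 4.9 2.5 3.8
   vertex 2.6 4.8 2.7
  endloop
 endfacet
 facet normal -0.727 0.469 0.501
  outer loop
   vertex 3.2 3.7 4.6
   vertex 2.6 4.8 2.7
   vertex 0.2 3.0 0.9
  endloop
 endfacet
 facet normal -0.774 0.253 0.580
  outer loop
   vertex 3.2 3.7 4.6
   vertex 0.2 3.0 0.9
   vertex 1.7 1.4 3.6
  endloop
 endfacet
 facet normal -0.021 0.067 -0.998
  outer loop
   vertex 1.1 1.8 0.8
   vertex 0.2 3.0 0.9
   vertex 4.2 1.3 0.7
  endloop
 endfacet
 facet normal -0.794 -0.602 0.084
  outer loop
   vertex 1.1 1.8 0.8
   vertex 1.7 1.4 3.6
   vertex 0.2 3.0 0.9
  endloop
 endfacet
 facet normal -0.162 -0.981 -0.106
  outer loop
   vertex 1.1 1.8 0.8
   vertex 4.2 1.3 0.7
   vertex 1.7 1.4 3.6
  endloop
 endfacet
 facet normal 0.378 -0.079 0.922
  outer loop
   vertex 4.0 1.7 4.1
   vertex 4.9 2.5 3.8
   vertex 3.2 3.7 4.6
  endloop
 endfacet
 facet normal -0.165 -0.301 0.939
  outer loop
   vertex 4.0 1.7 4.1
   vertex 3.2 3.7 4.6
   vertex 1.7 1.4 3.6
  endloop
 endfacet
 facet normal 0.682 -0.721 0.125
  outer loop
   vertex 4.0 1.7 4.1
   vertex 4.2 1.3 0.7
   vertex 4.9 2.5 3.8
  endloop
 endfacet
 facet normal 0.102 -0.987 0.122
  outer loop
   vertex 4.0 1.7 4.1
   vertex 1.7 1.4 3.6
   vertex 4.2 1.3 0.7
  endloop
 endfacet
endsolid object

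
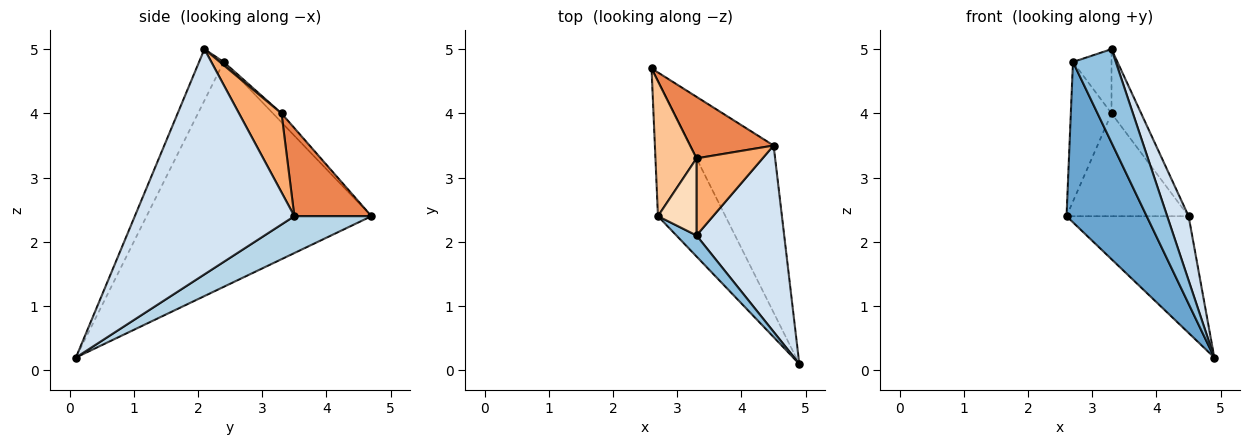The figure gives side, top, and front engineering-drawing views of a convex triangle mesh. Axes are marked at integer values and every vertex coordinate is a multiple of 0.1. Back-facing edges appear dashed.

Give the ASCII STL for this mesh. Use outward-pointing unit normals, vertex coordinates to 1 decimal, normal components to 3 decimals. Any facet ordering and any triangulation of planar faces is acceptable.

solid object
 facet normal -0.906 -0.323 -0.272
  outer loop
   vertex 2.7 2.4 4.8
   vertex 2.6 4.7 2.4
   vertex 4.9 0.1 0.2
  endloop
 endfacet
 facet normal -0.489 -0.851 0.191
  outer loop
   vertex 2.7 2.4 4.8
   vertex 4.9 0.1 0.2
   vertex 3.3 2.1 5.0
  endloop
 endfacet
 facet normal 0.340 0.539 -0.771
  outer loop
   vertex 4.5 3.5 2.4
   vertex 4.9 0.1 0.2
   vertex 2.6 4.7 2.4
  endloop
 endfacet
 facet normal 0.925 -0.124 0.360
  outer loop
   vertex 4.5 3.5 2.4
   vertex 3.3 2.1 5.0
   vertex 4.9 0.1 0.2
  endloop
 endfacet
 facet normal 0.476 0.754 0.452
  outer loop
   vertex 3.3 3.3 4.0
   vertex 4.5 3.5 2.4
   vertex 2.6 4.7 2.4
  endloop
 endfacet
 facet normal 0.676 0.472 0.566
  outer loop
   vertex 3.3 3.3 4.0
   vertex 3.3 2.1 5.0
   vertex 4.5 3.5 2.4
  endloop
 endfacet
 facet normal -0.150 0.711 0.687
  outer loop
   vertex 3.3 3.3 4.0
   vertex 2.6 4.7 2.4
   vertex 2.7 2.4 4.8
  endloop
 endfacet
 facet normal 0.064 0.639 0.767
  outer loop
   vertex 3.3 3.3 4.0
   vertex 2.7 2.4 4.8
   vertex 3.3 2.1 5.0
  endloop
 endfacet
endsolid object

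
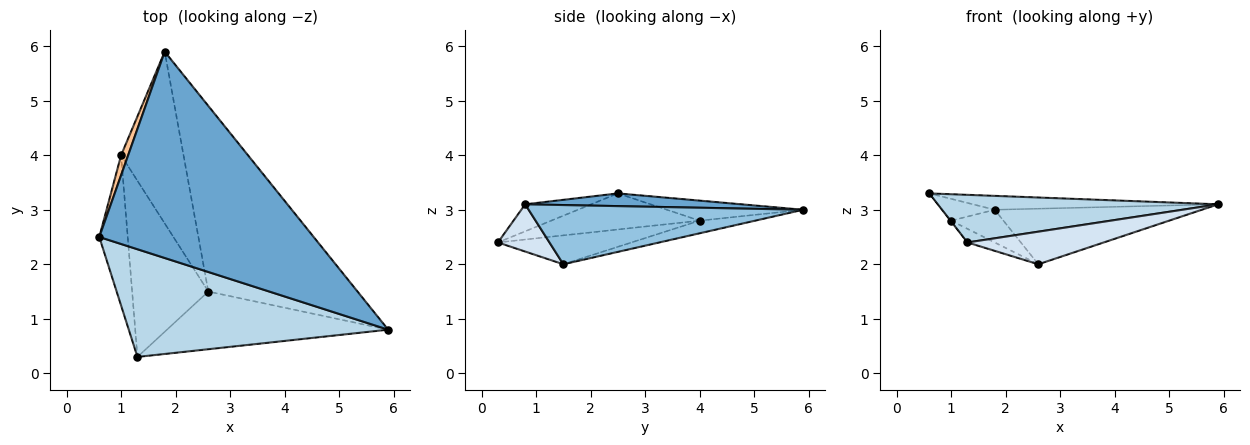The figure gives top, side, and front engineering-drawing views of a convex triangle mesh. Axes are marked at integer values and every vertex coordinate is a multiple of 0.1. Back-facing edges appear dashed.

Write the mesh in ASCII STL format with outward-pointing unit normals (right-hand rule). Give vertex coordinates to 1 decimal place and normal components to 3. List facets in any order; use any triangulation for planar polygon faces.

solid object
 facet normal 0.059 0.067 0.996
  outer loop
   vertex 1.8 5.9 3.0
   vertex 0.6 2.5 3.3
   vertex 5.9 0.8 3.1
  endloop
 endfacet
 facet normal 0.355 0.268 -0.895
  outer loop
   vertex 2.6 1.5 2.0
   vertex 1.8 5.9 3.0
   vertex 5.9 0.8 3.1
  endloop
 endfacet
 facet normal -0.095 -0.403 0.910
  outer loop
   vertex 1.3 0.3 2.4
   vertex 5.9 0.8 3.1
   vertex 0.6 2.5 3.3
  endloop
 endfacet
 facet normal 0.183 -0.483 -0.856
  outer loop
   vertex 1.3 0.3 2.4
   vertex 2.6 1.5 2.0
   vertex 5.9 0.8 3.1
  endloop
 endfacet
 facet normal -0.195 0.184 -0.963
  outer loop
   vertex 1.0 4.0 2.8
   vertex 1.8 5.9 3.0
   vertex 2.6 1.5 2.0
  endloop
 endfacet
 facet normal -0.354 0.072 -0.933
  outer loop
   vertex 1.0 4.0 2.8
   vertex 2.6 1.5 2.0
   vertex 1.3 0.3 2.4
  endloop
 endfacet
 facet normal -0.887 0.341 0.312
  outer loop
   vertex 1.0 4.0 2.8
   vertex 0.6 2.5 3.3
   vertex 1.8 5.9 3.0
  endloop
 endfacet
 facet normal -0.786 0.003 -0.619
  outer loop
   vertex 1.0 4.0 2.8
   vertex 1.3 0.3 2.4
   vertex 0.6 2.5 3.3
  endloop
 endfacet
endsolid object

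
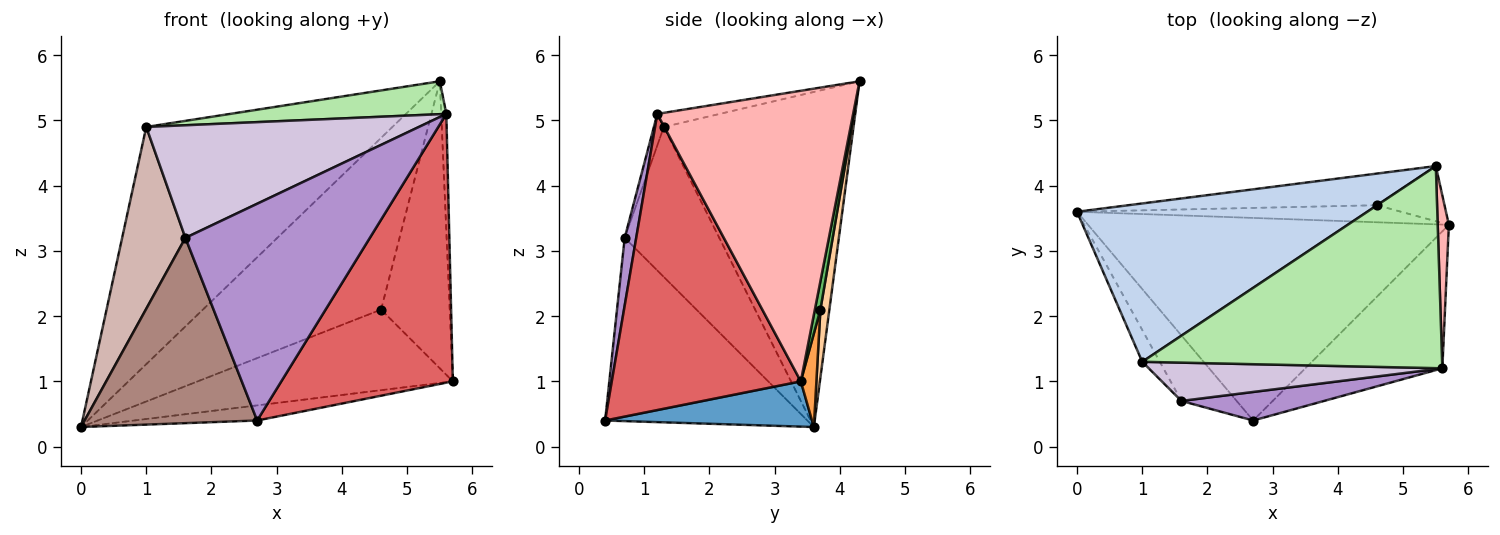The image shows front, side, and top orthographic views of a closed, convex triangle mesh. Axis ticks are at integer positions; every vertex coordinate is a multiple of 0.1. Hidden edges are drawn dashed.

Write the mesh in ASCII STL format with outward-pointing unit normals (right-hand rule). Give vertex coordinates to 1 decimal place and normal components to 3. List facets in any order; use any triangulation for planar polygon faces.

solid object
 facet normal 0.124 0.074 -0.990
  outer loop
   vertex 2.7 0.4 0.4
   vertex 0.0 3.6 0.3
   vertex 5.7 3.4 1.0
  endloop
 endfacet
 facet normal -0.540 0.700 0.467
  outer loop
   vertex 1.0 1.3 4.9
   vertex 5.5 4.3 5.6
   vertex 0.0 3.6 0.3
  endloop
 endfacet
 facet normal 0.060 0.977 -0.207
  outer loop
   vertex 4.6 3.7 2.1
   vertex 5.7 3.4 1.0
   vertex 0.0 3.6 0.3
  endloop
 endfacet
 facet normal 0.050 0.982 -0.181
  outer loop
   vertex 4.6 3.7 2.1
   vertex 0.0 3.6 0.3
   vertex 5.5 4.3 5.6
  endloop
 endfacet
 facet normal 0.079 0.979 -0.188
  outer loop
   vertex 4.6 3.7 2.1
   vertex 5.5 4.3 5.6
   vertex 5.7 3.4 1.0
  endloop
 endfacet
 facet normal -0.046 -0.161 0.986
  outer loop
   vertex 5.6 1.2 5.1
   vertex 5.5 4.3 5.6
   vertex 1.0 1.3 4.9
  endloop
 endfacet
 facet normal 0.701 -0.636 -0.324
  outer loop
   vertex 5.6 1.2 5.1
   vertex 2.7 0.4 0.4
   vertex 5.7 3.4 1.0
  endloop
 endfacet
 facet normal 0.999 0.026 0.038
  outer loop
   vertex 5.6 1.2 5.1
   vertex 5.7 3.4 1.0
   vertex 5.5 4.3 5.6
  endloop
 endfacet
 facet normal 0.062 -0.990 0.130
  outer loop
   vertex 1.6 0.7 3.2
   vertex 2.7 0.4 0.4
   vertex 5.6 1.2 5.1
  endloop
 endfacet
 facet normal -0.035 -0.946 0.322
  outer loop
   vertex 1.6 0.7 3.2
   vertex 5.6 1.2 5.1
   vertex 1.0 1.3 4.9
  endloop
 endfacet
 facet normal -0.742 -0.633 -0.224
  outer loop
   vertex 1.6 0.7 3.2
   vertex 0.0 3.6 0.3
   vertex 2.7 0.4 0.4
  endloop
 endfacet
 facet normal -0.827 -0.553 -0.097
  outer loop
   vertex 1.6 0.7 3.2
   vertex 1.0 1.3 4.9
   vertex 0.0 3.6 0.3
  endloop
 endfacet
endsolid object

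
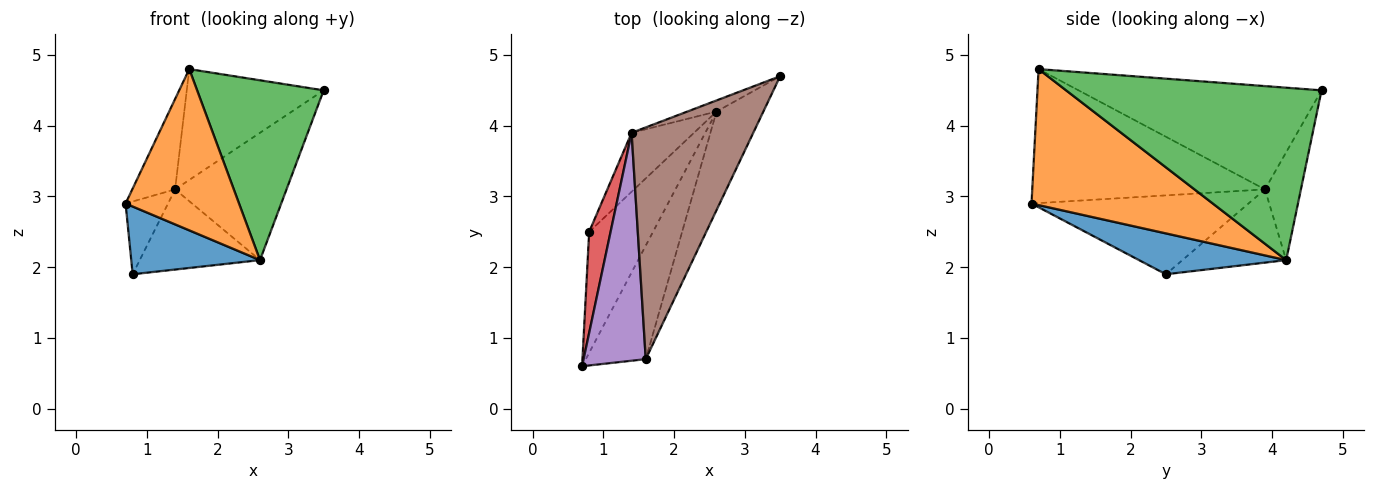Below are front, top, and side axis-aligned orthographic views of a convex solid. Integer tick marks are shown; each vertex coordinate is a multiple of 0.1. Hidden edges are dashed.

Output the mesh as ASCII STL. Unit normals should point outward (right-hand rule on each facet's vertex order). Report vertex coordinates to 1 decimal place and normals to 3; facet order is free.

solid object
 facet normal 0.488 -0.427 -0.762
  outer loop
   vertex 2.6 4.2 2.1
   vertex 0.7 0.6 2.9
   vertex 0.8 2.5 1.9
  endloop
 endfacet
 facet normal 0.794 -0.497 -0.350
  outer loop
   vertex 2.6 4.2 2.1
   vertex 1.6 0.7 4.8
   vertex 0.7 0.6 2.9
  endloop
 endfacet
 facet normal 0.871 -0.431 -0.237
  outer loop
   vertex 2.6 4.2 2.1
   vertex 3.5 4.7 4.5
   vertex 1.6 0.7 4.8
  endloop
 endfacet
 facet normal -0.948 0.186 0.258
  outer loop
   vertex 1.4 3.9 3.1
   vertex 0.8 2.5 1.9
   vertex 0.7 0.6 2.9
  endloop
 endfacet
 facet normal -0.895 0.165 0.415
  outer loop
   vertex 1.4 3.9 3.1
   vertex 0.7 0.6 2.9
   vertex 1.6 0.7 4.8
  endloop
 endfacet
 facet normal -0.608 0.343 0.716
  outer loop
   vertex 1.4 3.9 3.1
   vertex 1.6 0.7 4.8
   vertex 3.5 4.7 4.5
  endloop
 endfacet
 facet normal -0.306 0.948 -0.083
  outer loop
   vertex 1.4 3.9 3.1
   vertex 3.5 4.7 4.5
   vertex 2.6 4.2 2.1
  endloop
 endfacet
 facet normal -0.571 0.662 -0.486
  outer loop
   vertex 1.4 3.9 3.1
   vertex 2.6 4.2 2.1
   vertex 0.8 2.5 1.9
  endloop
 endfacet
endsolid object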